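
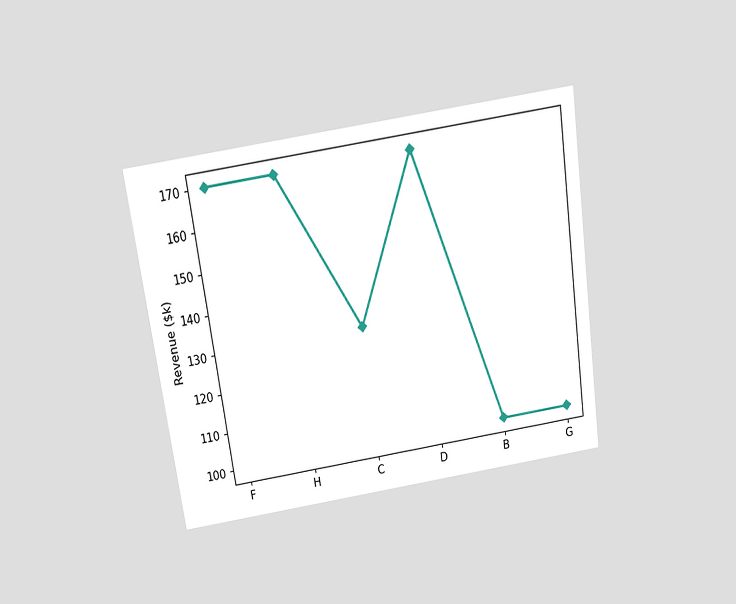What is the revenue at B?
The chart is tilted about 8° counter-clockwise and viewed slightly from above. At B, the line is at $100k.

$100k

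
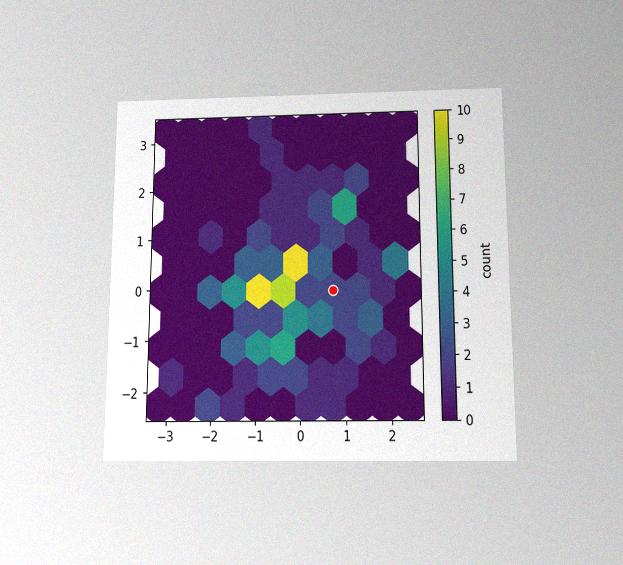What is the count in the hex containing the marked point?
The chart is viewed slightly from below, with some photo noise. The marked hex reads 2 on the colorbar.

2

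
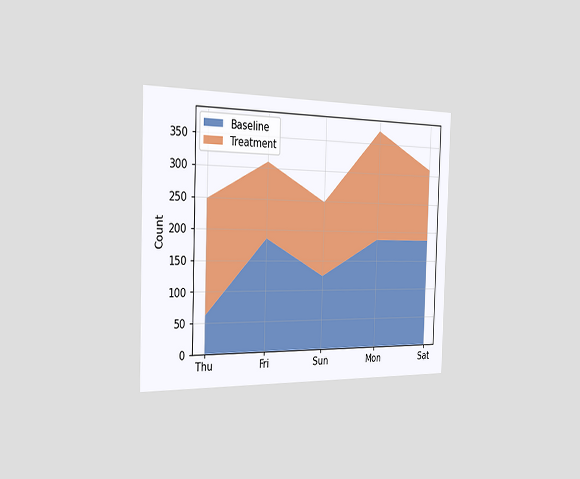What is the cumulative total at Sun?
248

The chart is viewed slightly from the left. The stacked total at Sun reaches 248.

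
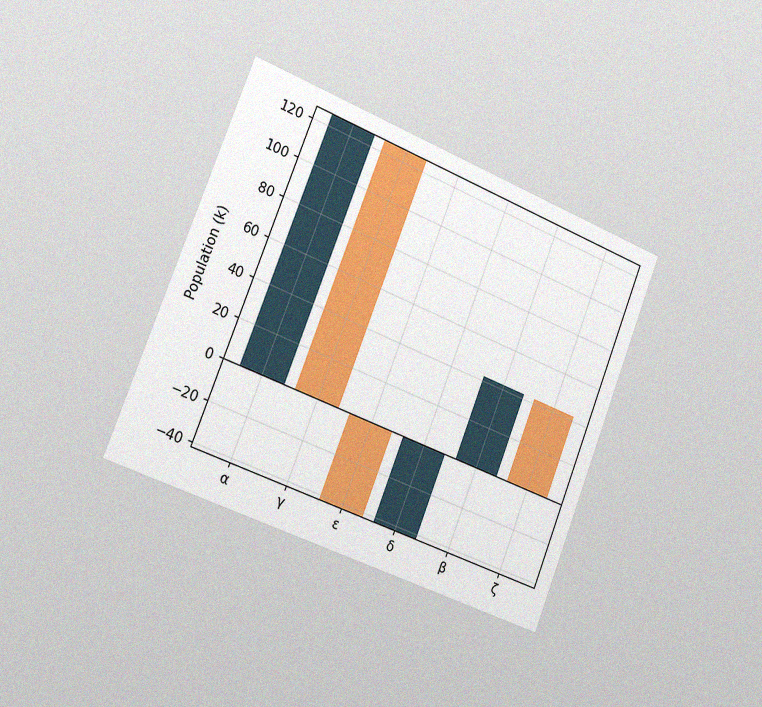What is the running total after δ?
0k

The chart is tilted about 21° clockwise and viewed slightly from the left, with some photo noise. After δ the running total reaches 0k.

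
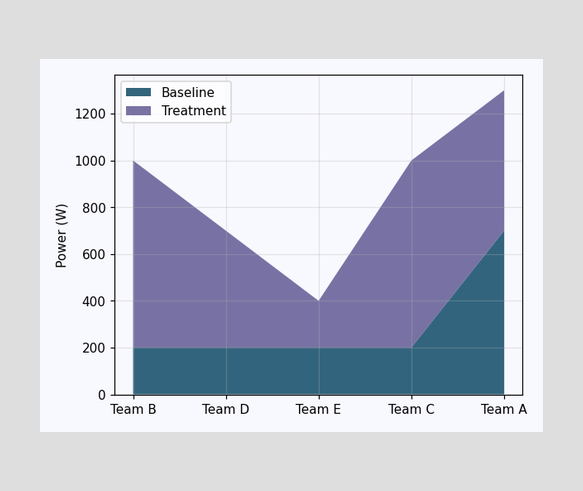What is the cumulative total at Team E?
The stacked total at Team E reaches 400W.

400W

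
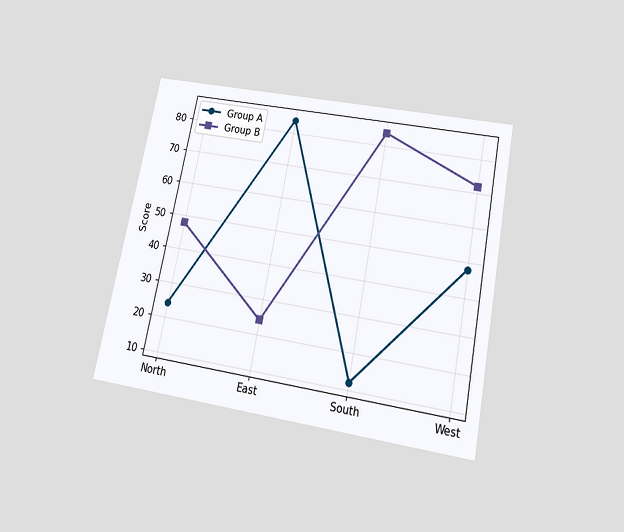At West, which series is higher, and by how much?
The chart is tilted about 11° clockwise and viewed slightly from below. At West, Group B sits above the other line by 24.

Group B, by 24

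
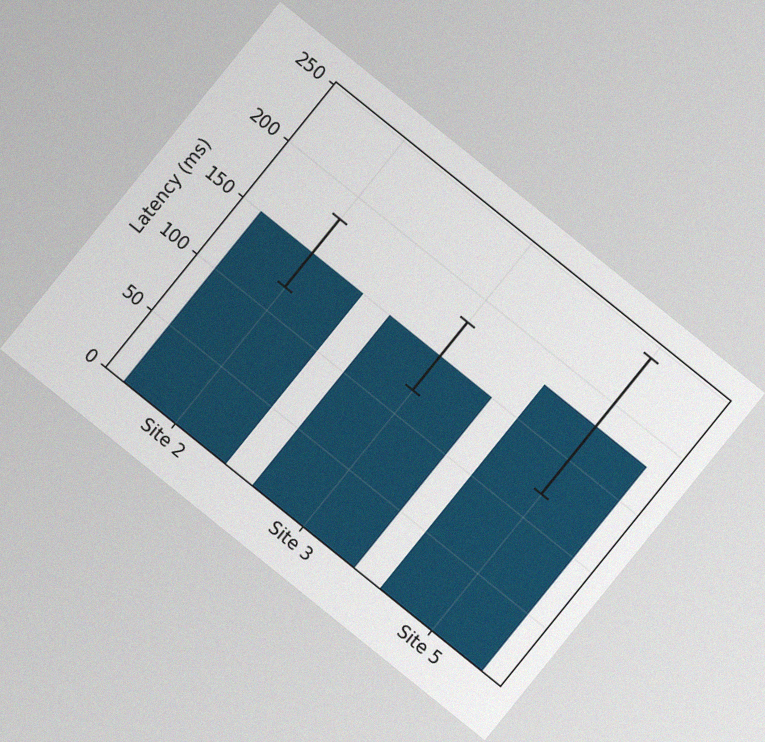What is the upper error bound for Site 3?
The chart is tilted about 39° clockwise, with some photo noise. The Site 3 bar's upper whisker reaches 180ms.

180ms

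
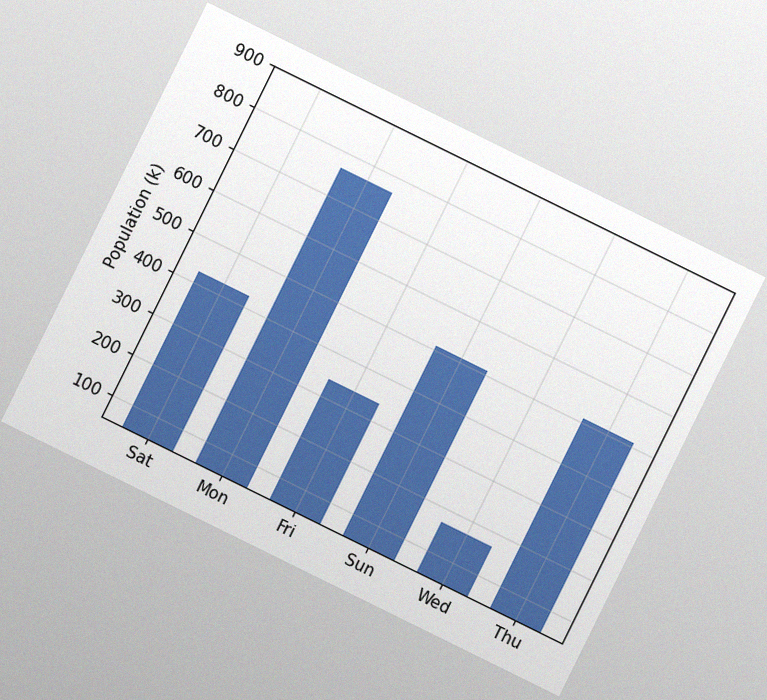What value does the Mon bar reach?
The chart is tilted about 26° clockwise, with some photo noise. Reading along the chart's y-axis, the Mon bar reaches 765k.

765k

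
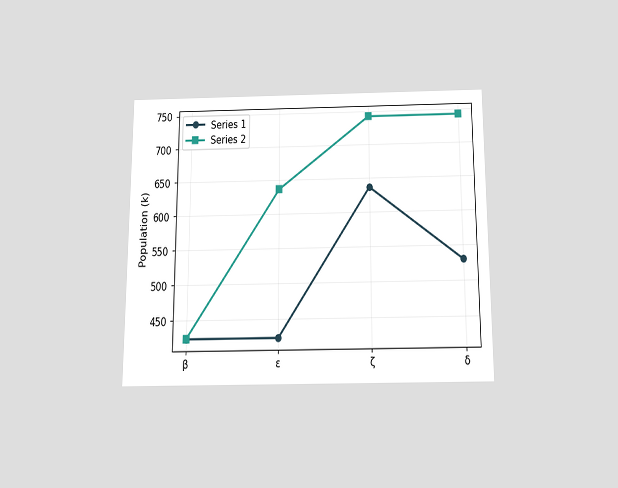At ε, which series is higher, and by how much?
The chart is viewed slightly from below. At ε, Series 2 sits above the other line by 212k.

Series 2, by 212k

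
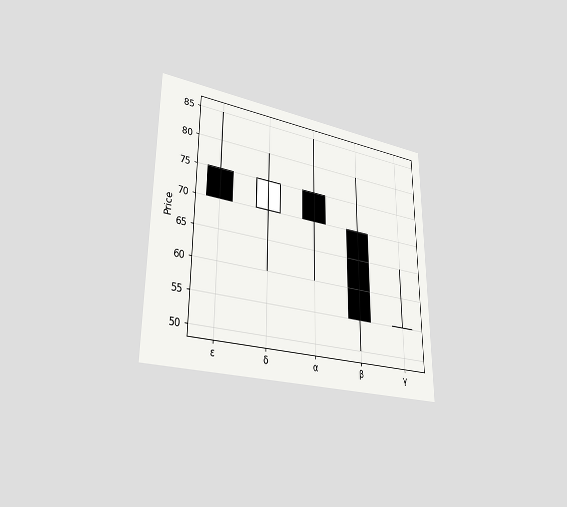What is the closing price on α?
70

The chart is viewed slightly from the left. The α candle closes at 70.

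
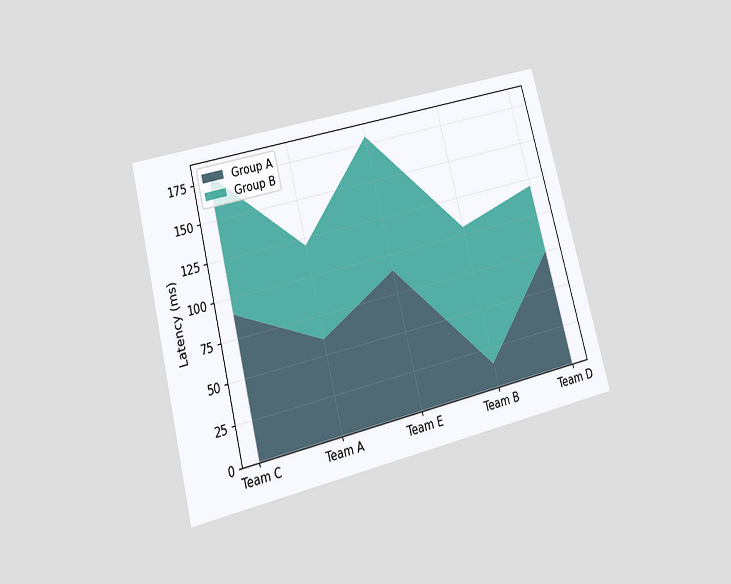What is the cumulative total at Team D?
The chart is tilted about 14° counter-clockwise and viewed at a slight angle. The stacked total at Team D reaches 120ms.

120ms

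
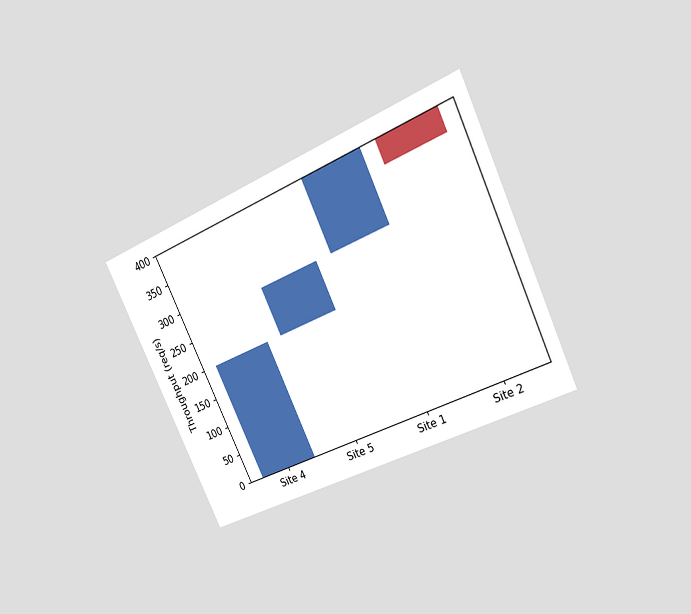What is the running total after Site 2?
The chart is tilted about 25° counter-clockwise and viewed at a slight angle. After Site 2 the running total reaches 360req/s.

360req/s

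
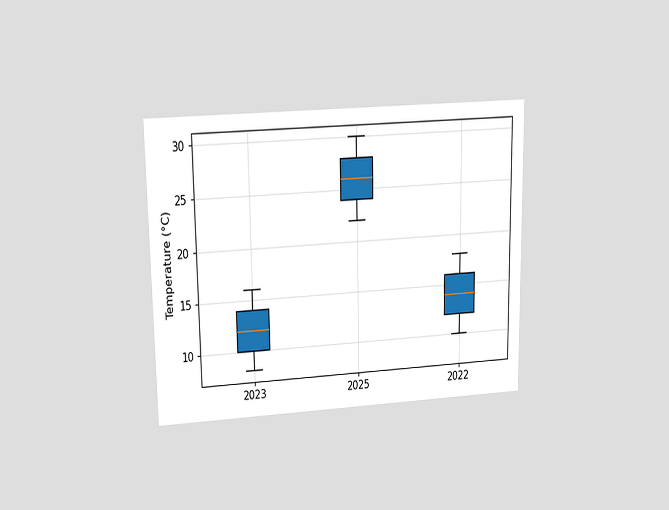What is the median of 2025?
26°C

The chart is viewed slightly from above. The median line in the 2025 box sits at 26°C.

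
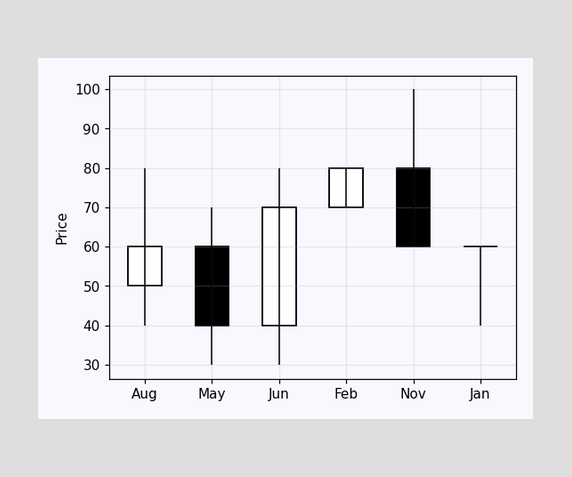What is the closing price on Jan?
60

The Jan candle closes at 60.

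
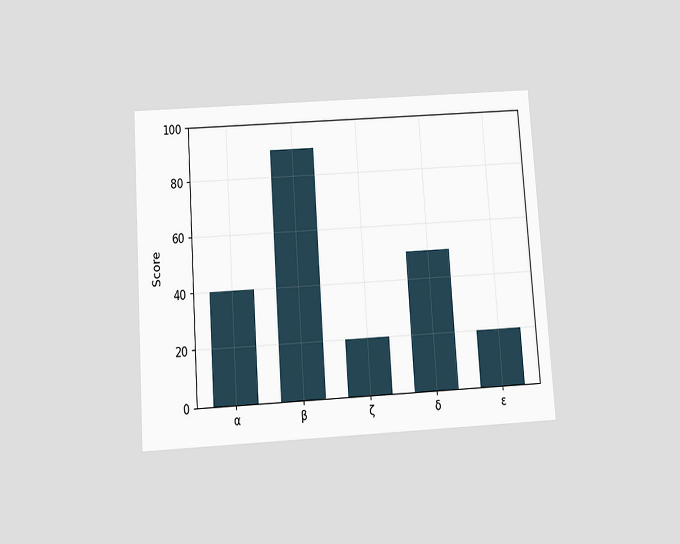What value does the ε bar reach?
20

The chart is tilted about 4° counter-clockwise and viewed slightly from below. Reading along the chart's y-axis, the ε bar reaches 20.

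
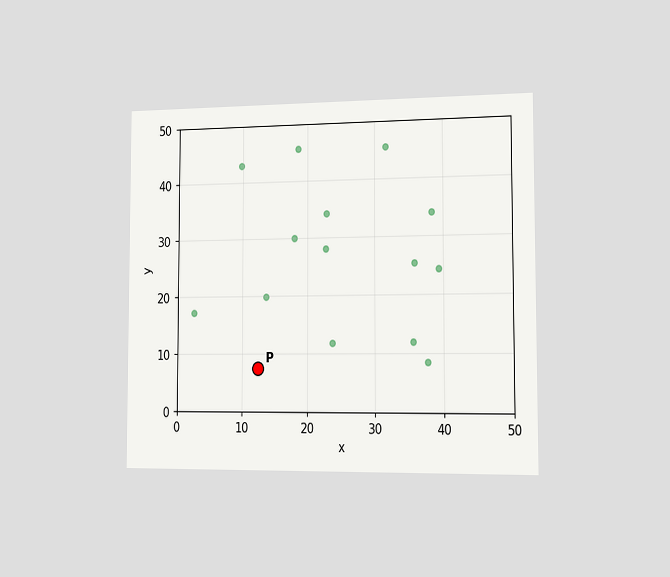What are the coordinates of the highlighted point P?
(12.5, 7.5)

The chart is viewed slightly from the right. Following the gridlines from P to each axis, P sits at (12.5, 7.5).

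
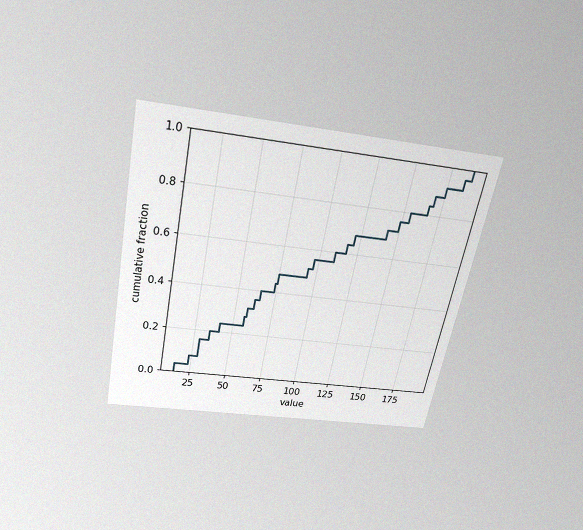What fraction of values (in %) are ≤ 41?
The chart is tilted about 11° clockwise and viewed slightly from above, with some photo noise. At x=41 the ECDF step is at 24%.

24%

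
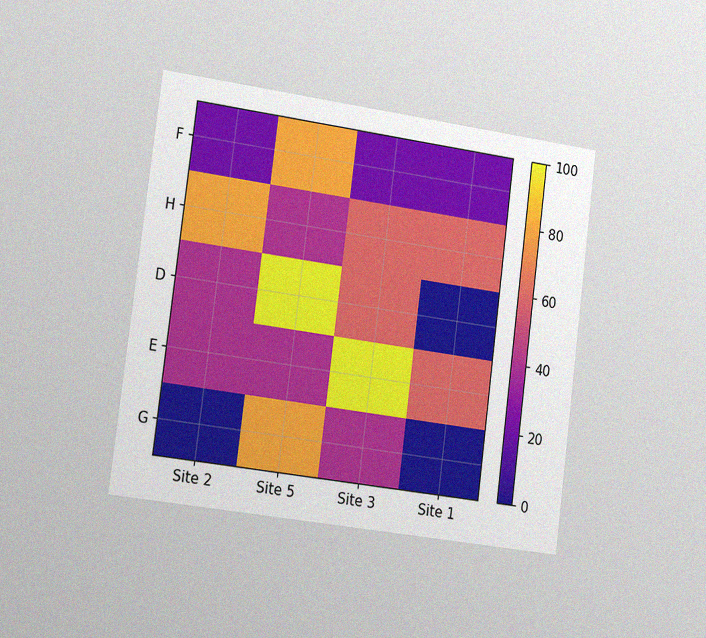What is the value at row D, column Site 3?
60

The chart is tilted about 7° clockwise and viewed slightly from the left, with some photo noise. Matching cell (D, Site 3) against the colorbar gives 60.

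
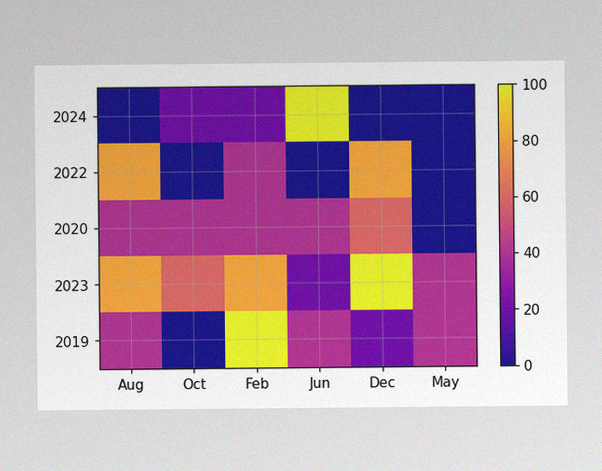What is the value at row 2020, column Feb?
40

The image has some photo noise and uneven lighting. Matching cell (2020, Feb) against the colorbar gives 40.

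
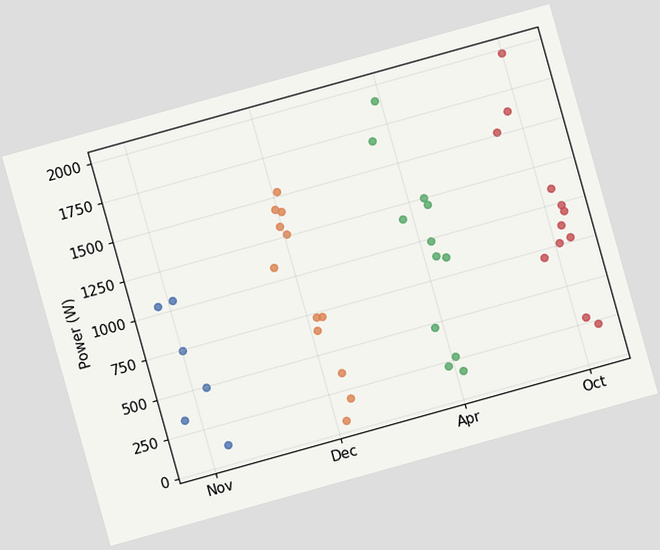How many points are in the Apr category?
12

The chart is tilted about 16° counter-clockwise. Counting the markers in the Apr column gives 12.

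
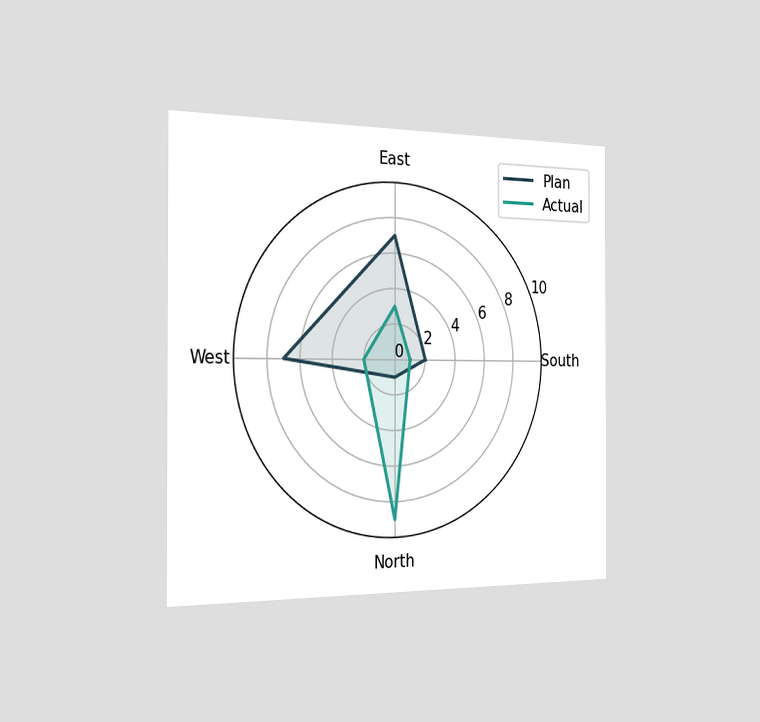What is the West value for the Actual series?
2

The chart is viewed slightly from the left. On the West axis, Actual reaches 2.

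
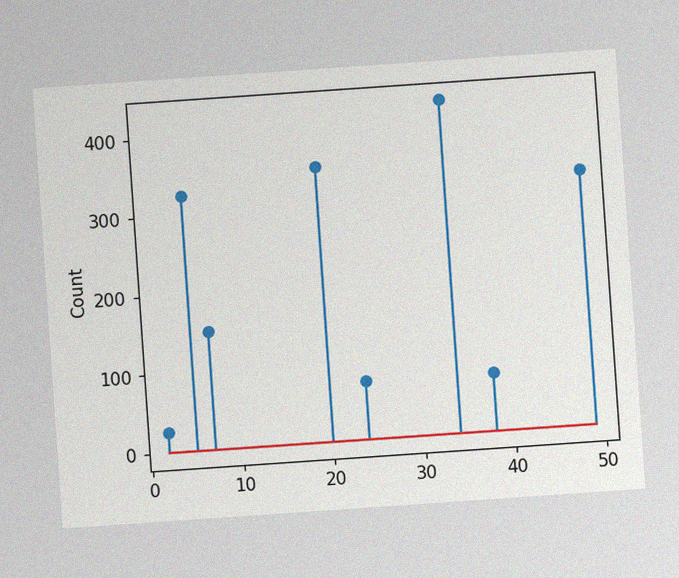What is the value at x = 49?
325

The chart is tilted about 4° counter-clockwise, with some photo noise. The stem at x=49 reaches 325.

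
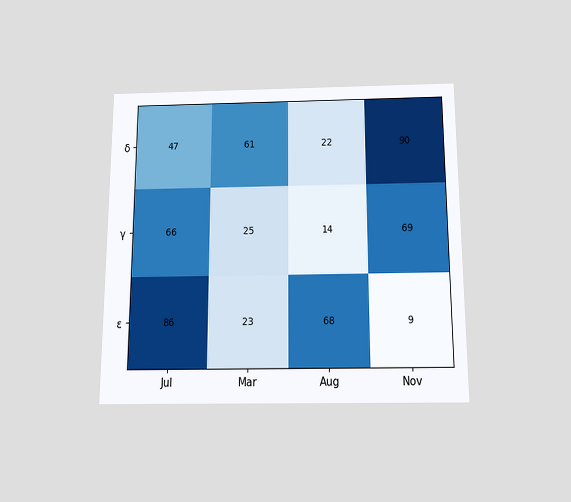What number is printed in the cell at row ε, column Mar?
The chart is viewed slightly from below. The (ε, Mar) cell reads 23.

23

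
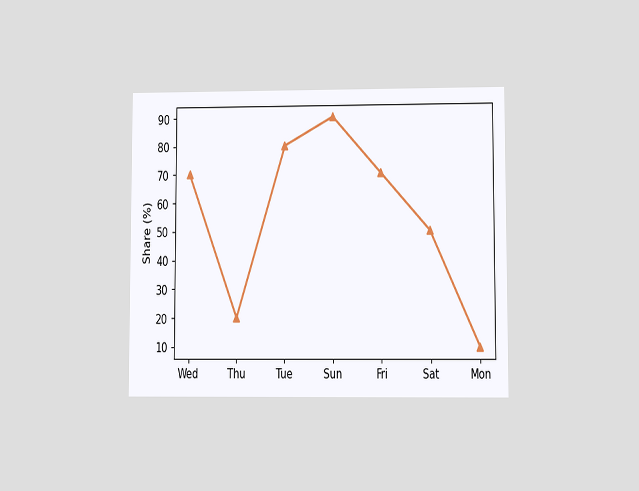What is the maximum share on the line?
The chart is viewed at a slight angle. The highest point is at Sun, and reading across to the y-axis gives 90%.

90%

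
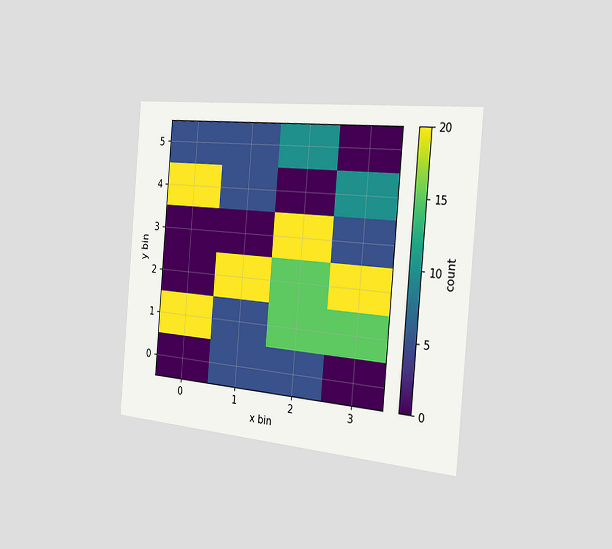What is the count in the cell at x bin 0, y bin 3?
0

The chart is tilted about 5° clockwise and viewed slightly from the right. Matching the cell (0, 3) against the colorbar gives 0.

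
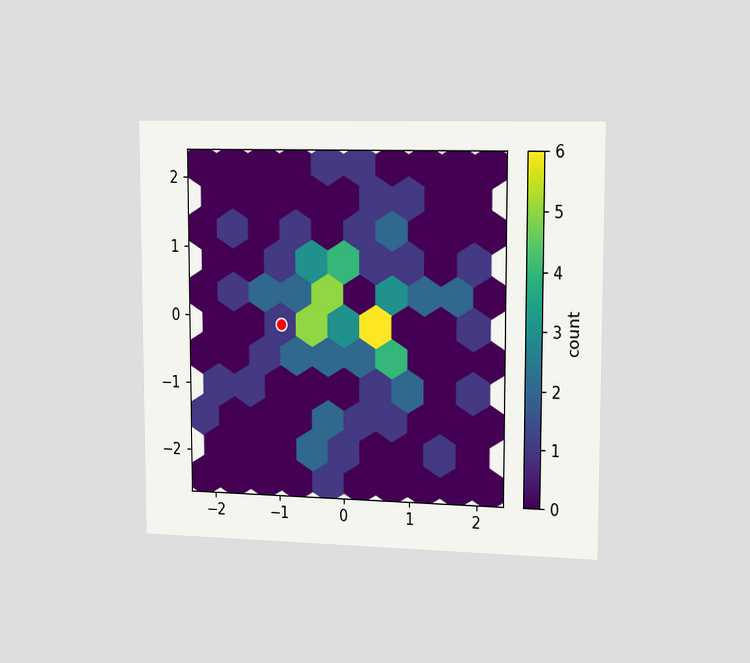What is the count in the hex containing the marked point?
1

The chart is viewed slightly from the right. The marked hex reads 1 on the colorbar.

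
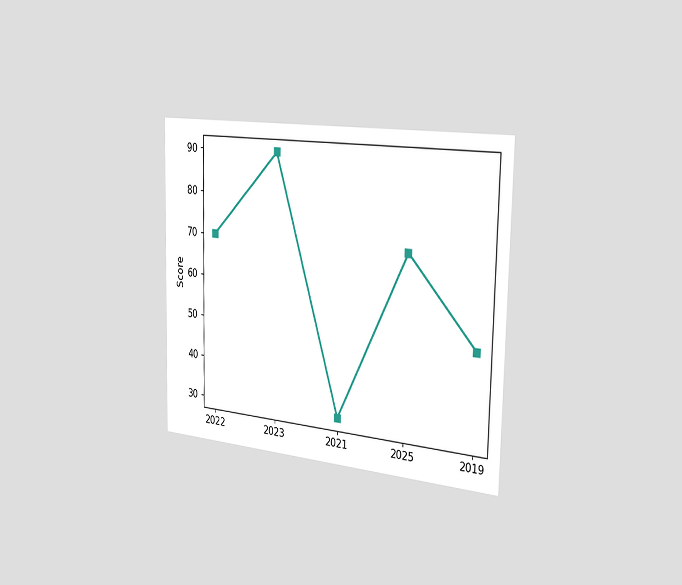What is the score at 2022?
70

The chart is viewed slightly from the right. At 2022, the line is at 70.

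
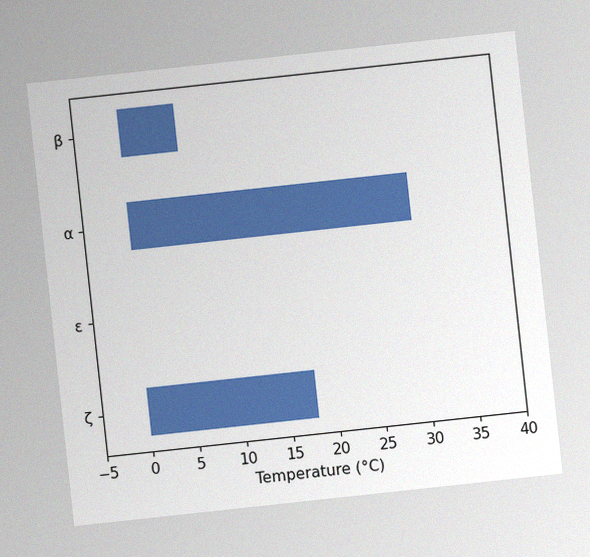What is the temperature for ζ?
18°C

The chart is tilted about 6° counter-clockwise, with some photo noise. Reading along the chart's x-axis, the ζ bar reaches 18°C.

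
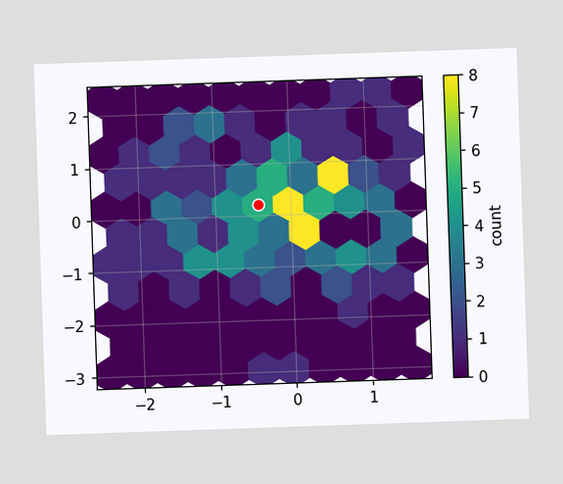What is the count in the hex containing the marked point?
The marked hex reads 5 on the colorbar.

5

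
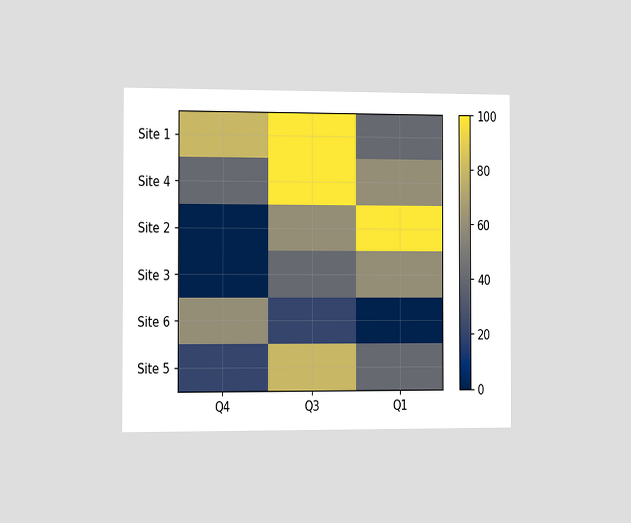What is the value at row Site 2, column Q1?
100

The chart is viewed slightly from the left. Matching cell (Site 2, Q1) against the colorbar gives 100.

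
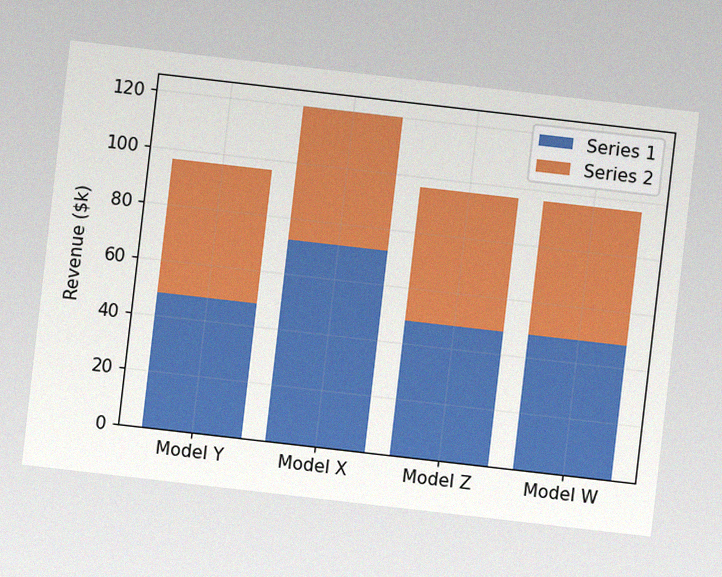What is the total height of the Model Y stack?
The chart is tilted about 7° clockwise, with some photo noise. The Model Y stack's top reaches $96k on the y-axis.

$96k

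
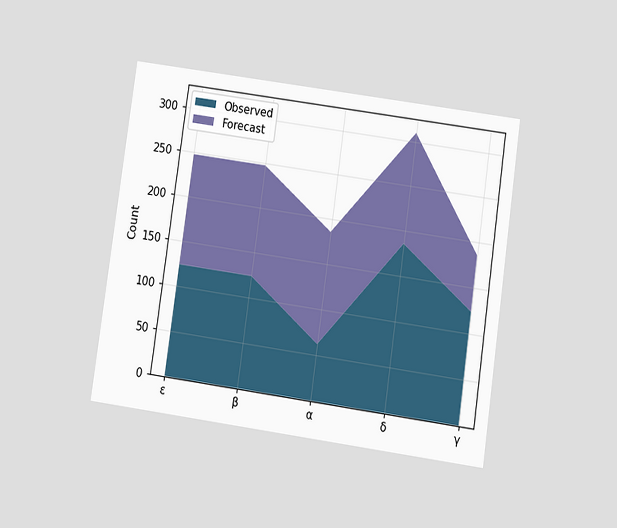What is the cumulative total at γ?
The chart is tilted about 8° clockwise and viewed slightly from below. The stacked total at γ reaches 186.

186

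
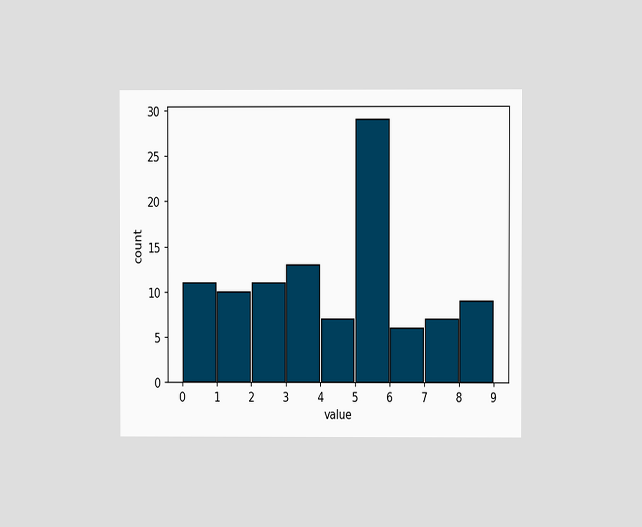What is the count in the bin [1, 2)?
The chart is viewed at a slight angle. The [1, 2) bin has height 10.

10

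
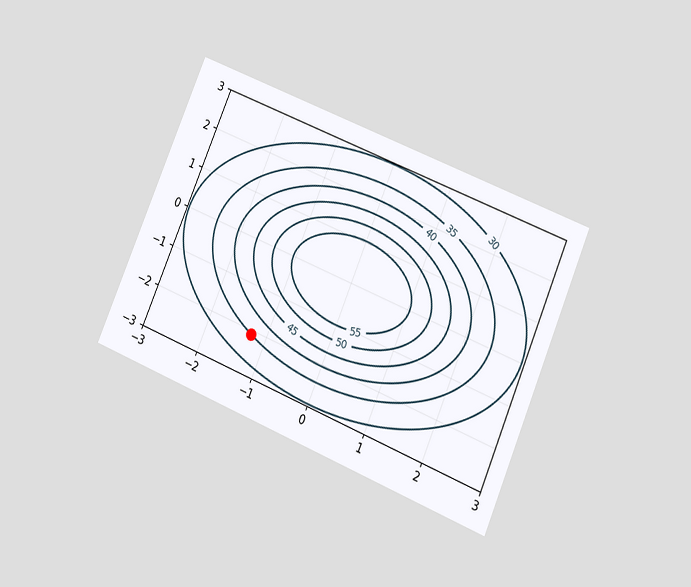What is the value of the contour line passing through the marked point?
The chart is tilted about 23° clockwise and viewed at a slight angle. The marked point sits on the contour labelled 35.

35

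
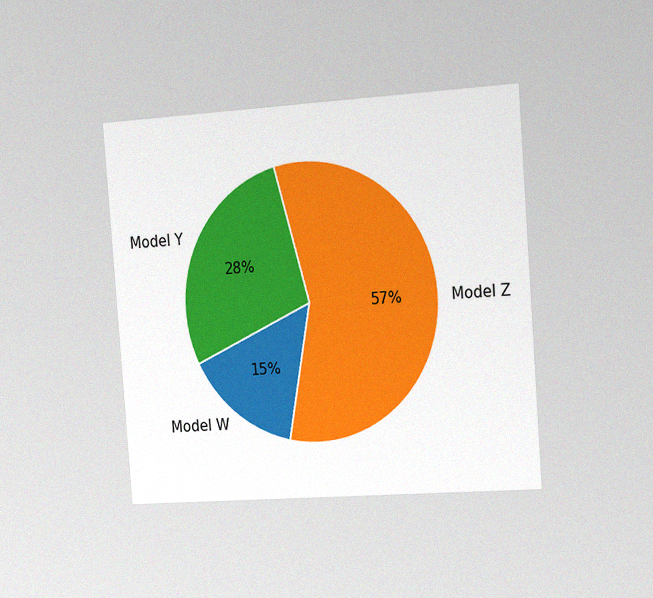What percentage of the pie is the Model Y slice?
28%

The chart is tilted about 4° counter-clockwise and viewed slightly from the right, with some photo noise. The Model Y slice takes up 28% of the pie.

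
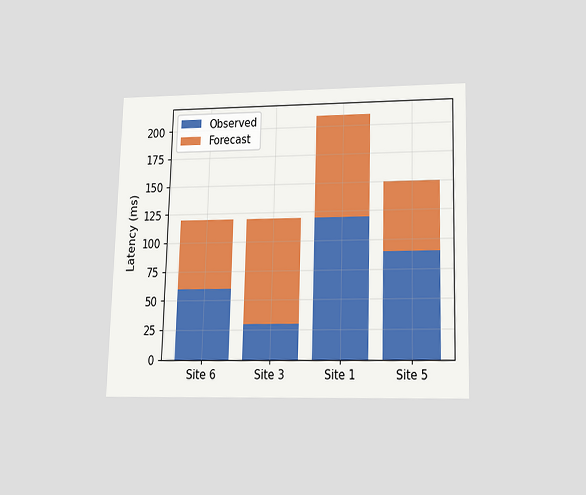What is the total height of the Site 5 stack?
The chart is viewed slightly from below. The Site 5 stack's top reaches 150ms on the y-axis.

150ms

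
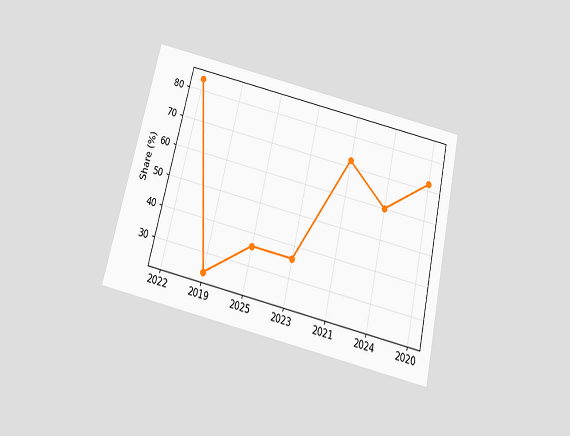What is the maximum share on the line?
The chart is tilted about 13° clockwise and viewed slightly from below. The highest point is at 2022, and reading across to the y-axis gives 84%.

84%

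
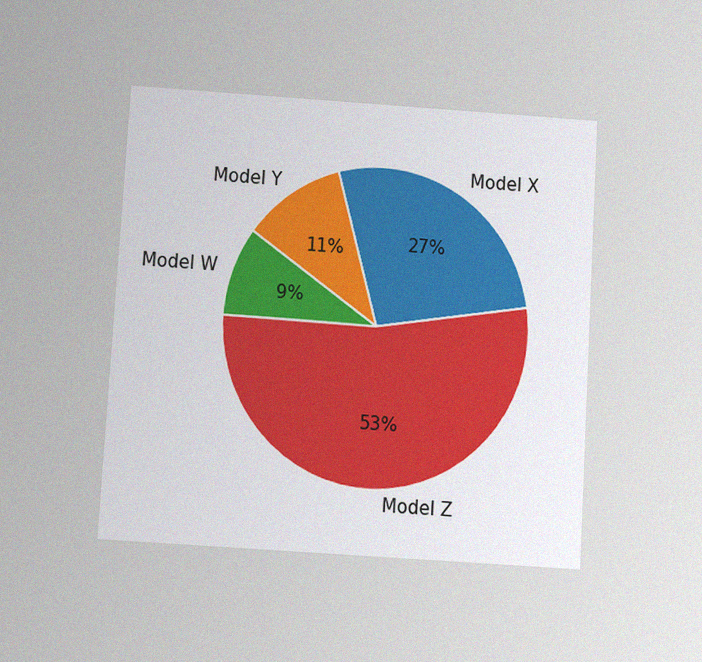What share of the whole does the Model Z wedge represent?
The chart is tilted about 3° clockwise and viewed slightly from below, with some photo noise. The Model Z slice takes up 53% of the pie.

53%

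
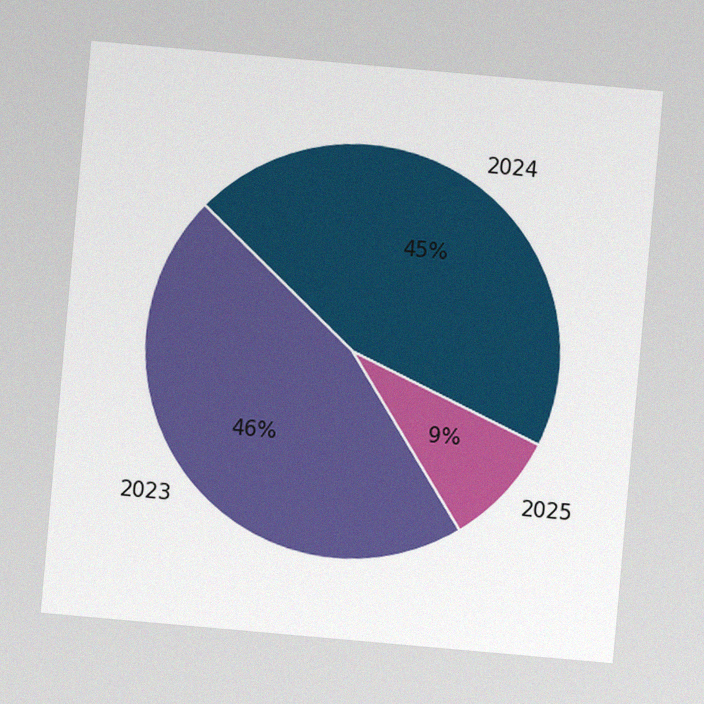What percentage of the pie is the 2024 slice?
45%

The chart is tilted about 5° clockwise, with some photo noise. The 2024 slice takes up 45% of the pie.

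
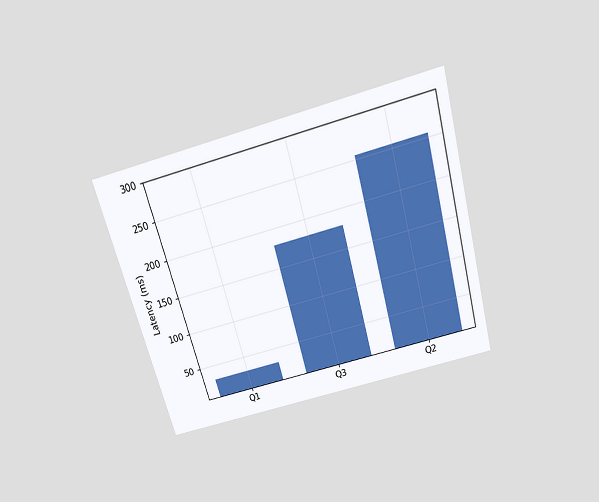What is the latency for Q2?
255ms

The chart is tilted about 15° counter-clockwise and viewed slightly from above. Reading along the chart's y-axis, the Q2 bar reaches 255ms.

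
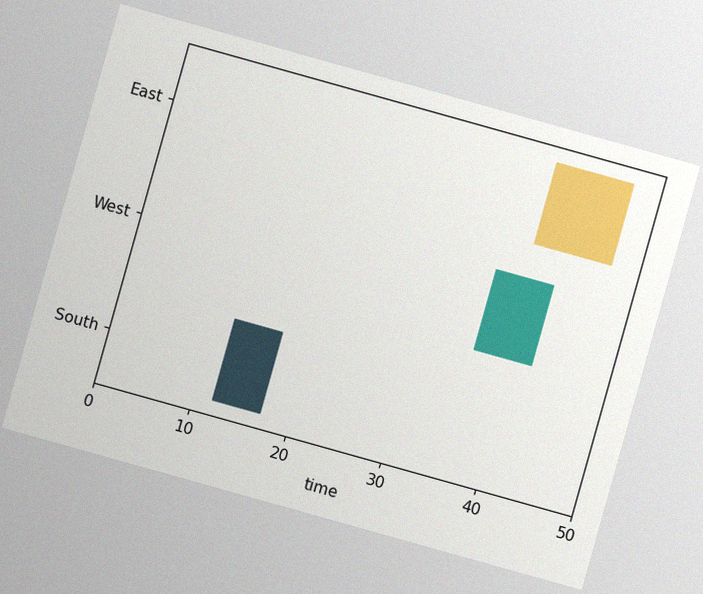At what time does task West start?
The chart is tilted about 16° clockwise, with some photo noise. The West bar begins at t=36.

36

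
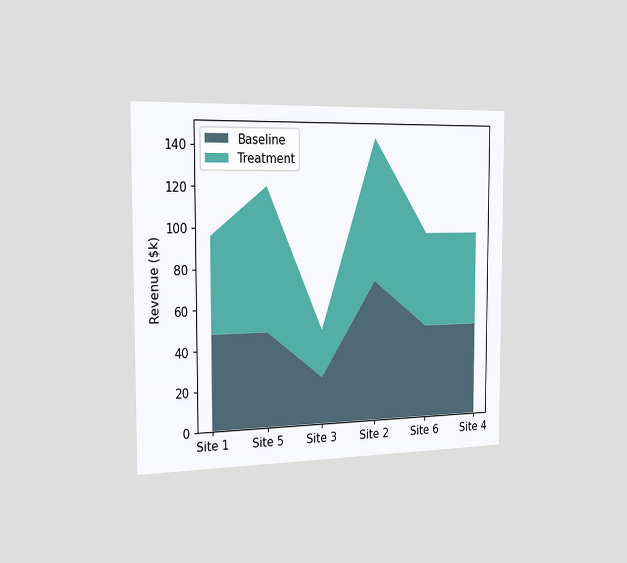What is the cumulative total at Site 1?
The chart is viewed slightly from the left. The stacked total at Site 1 reaches $96k.

$96k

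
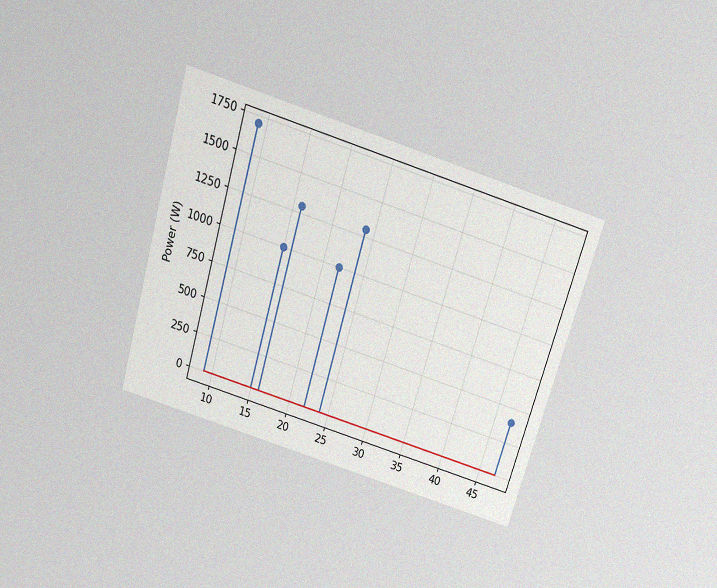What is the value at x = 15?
1000W

The chart is tilted about 17° clockwise and viewed slightly from above, with some photo noise. The stem at x=15 reaches 1000W.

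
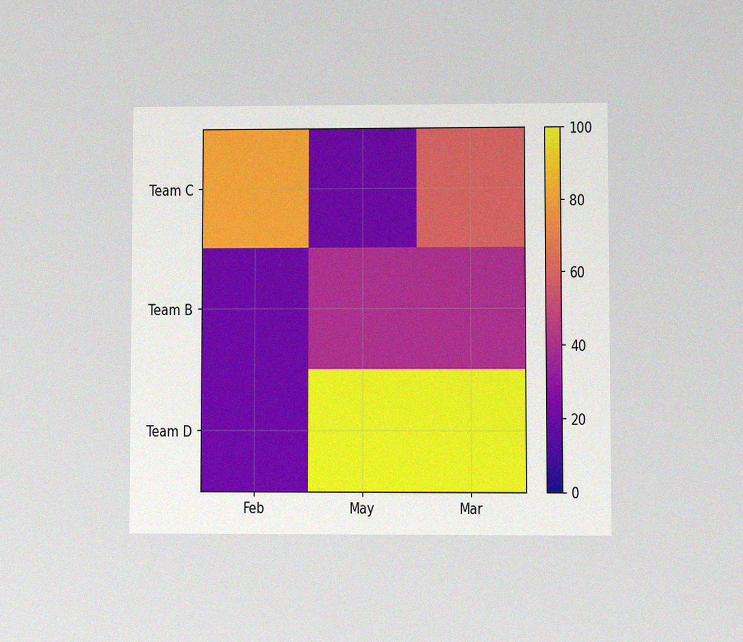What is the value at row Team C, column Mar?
The chart is viewed at a slight angle, with some photo noise. Matching cell (Team C, Mar) against the colorbar gives 60.

60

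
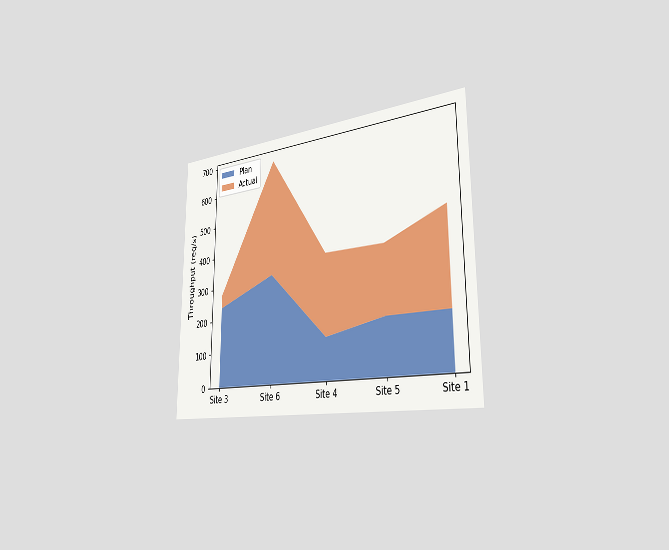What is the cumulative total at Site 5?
360req/s

The chart is viewed slightly from the right. The stacked total at Site 5 reaches 360req/s.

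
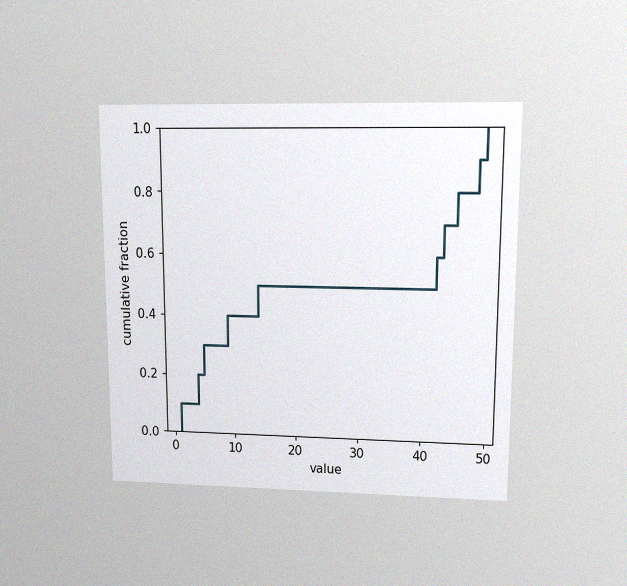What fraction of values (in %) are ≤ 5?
30%

The chart is viewed at a slight angle, with some photo noise. At x=5 the ECDF step is at 30%.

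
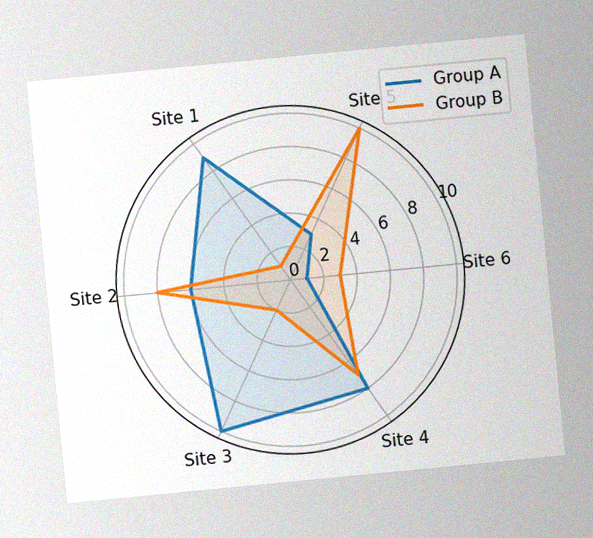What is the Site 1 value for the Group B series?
1

The chart is tilted about 6° counter-clockwise, with some photo noise. On the Site 1 axis, Group B reaches 1.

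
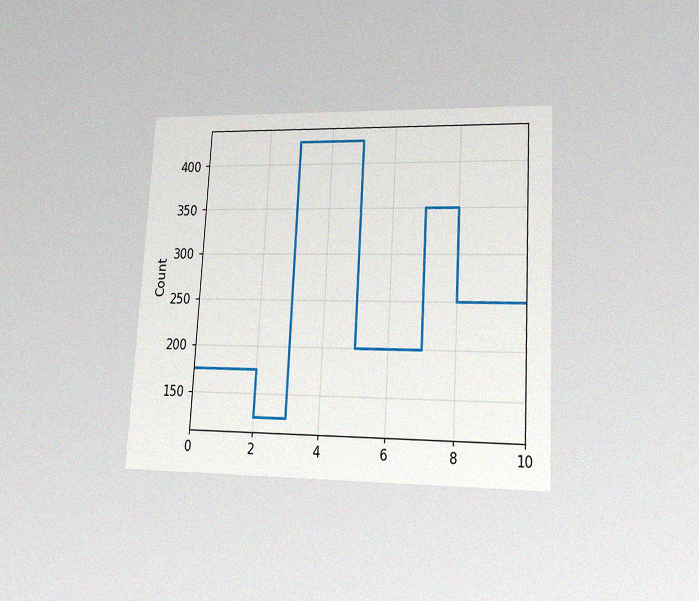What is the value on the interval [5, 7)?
The chart is tilted about 3° clockwise and viewed at a slight angle, with some photo noise. On [5, 7) the step sits at 200.

200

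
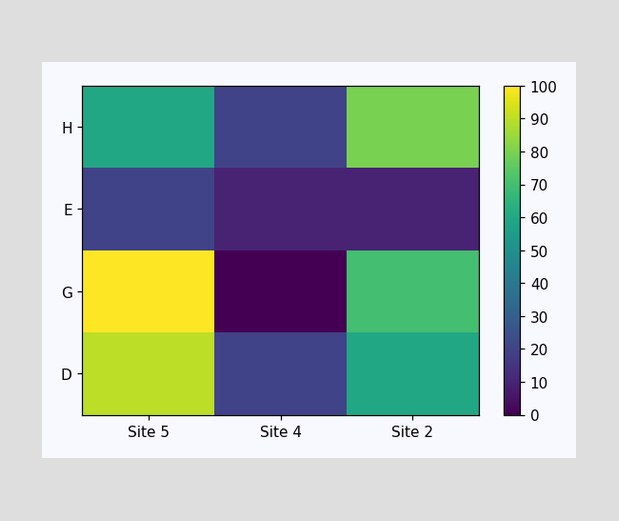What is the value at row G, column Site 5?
100

Matching cell (G, Site 5) against the colorbar gives 100.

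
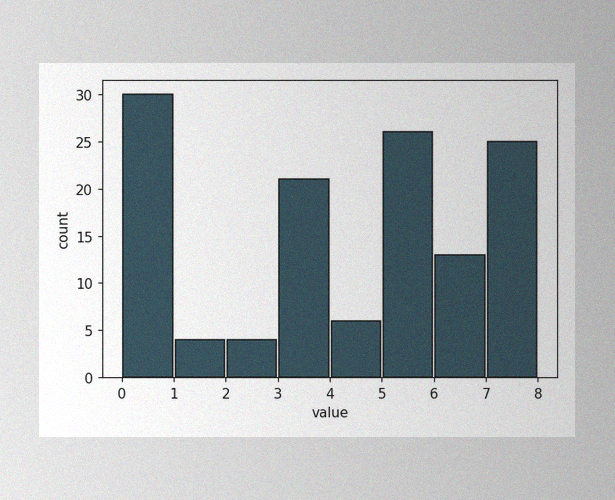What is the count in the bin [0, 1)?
The image has some photo noise and uneven lighting. The [0, 1) bin has height 30.

30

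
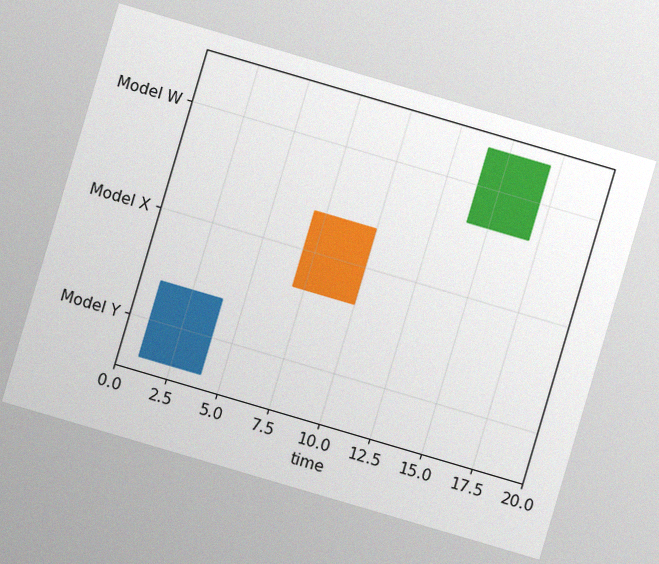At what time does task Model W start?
The chart is tilted about 16° clockwise, with some photo noise. The Model W bar begins at t=14.

14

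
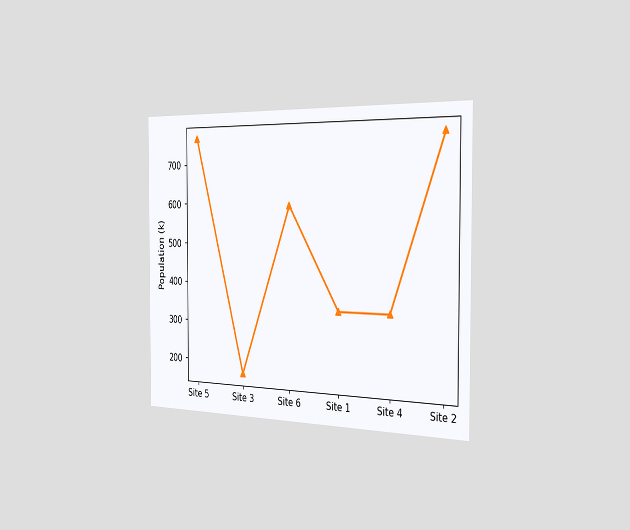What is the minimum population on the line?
The chart is viewed slightly from the right. The lowest point is at Site 3, and reading across to the y-axis gives 170k.

170k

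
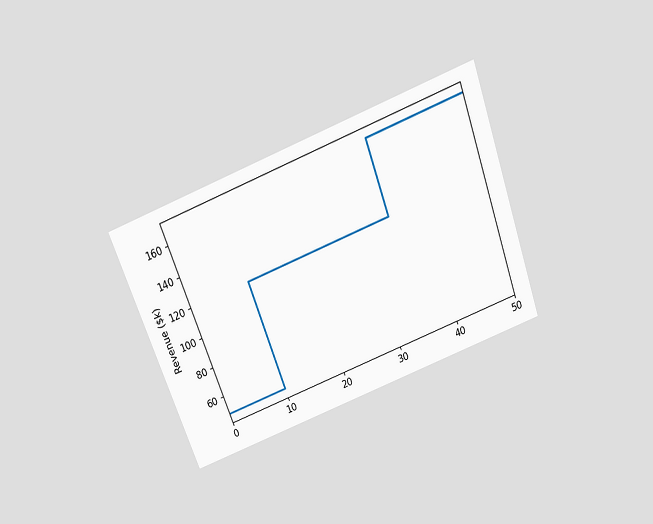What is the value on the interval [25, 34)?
The chart is tilted about 20° counter-clockwise and viewed slightly from above. On [25, 34) the step sits at $120k.

$120k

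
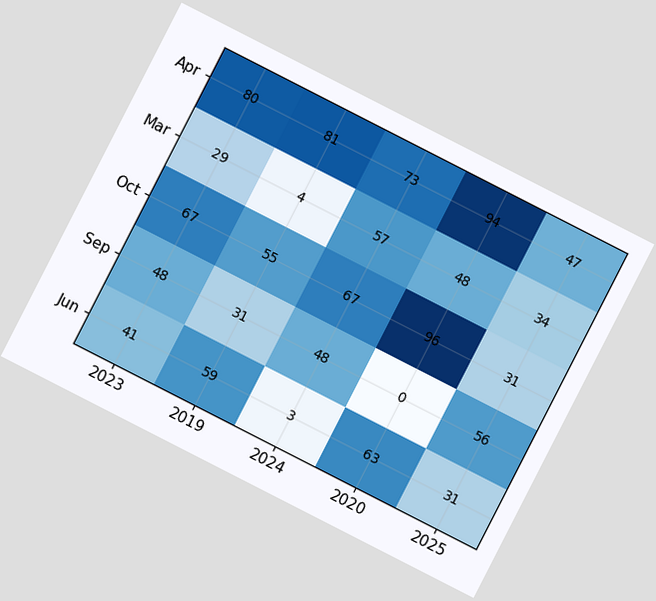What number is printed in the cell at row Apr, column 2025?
The chart is tilted about 27° clockwise. The (Apr, 2025) cell reads 47.

47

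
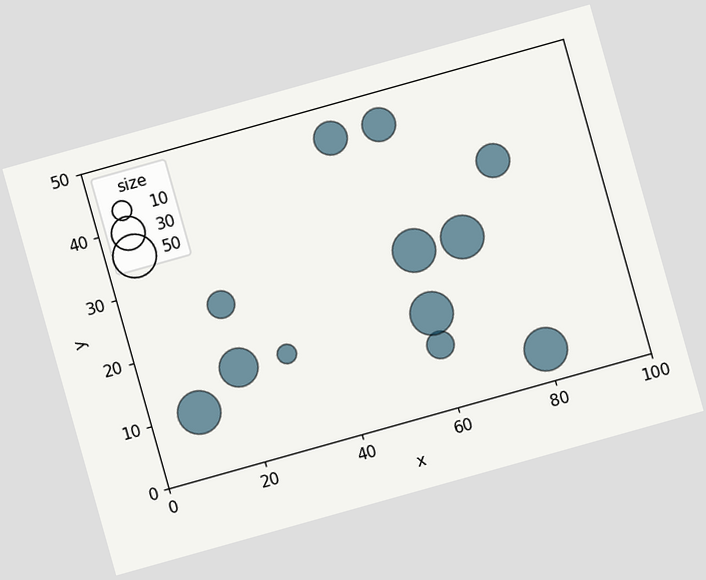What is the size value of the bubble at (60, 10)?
20

The chart is tilted about 16° counter-clockwise. Matching the bubble at (60, 10) against the size legend gives 20.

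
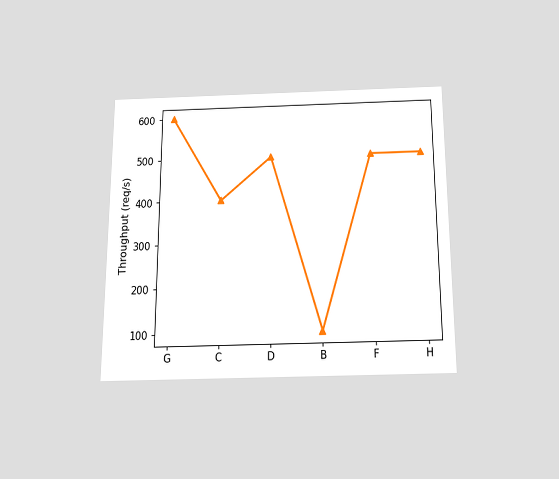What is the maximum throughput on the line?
The chart is viewed slightly from below. The highest point is at G, and reading across to the y-axis gives 600req/s.

600req/s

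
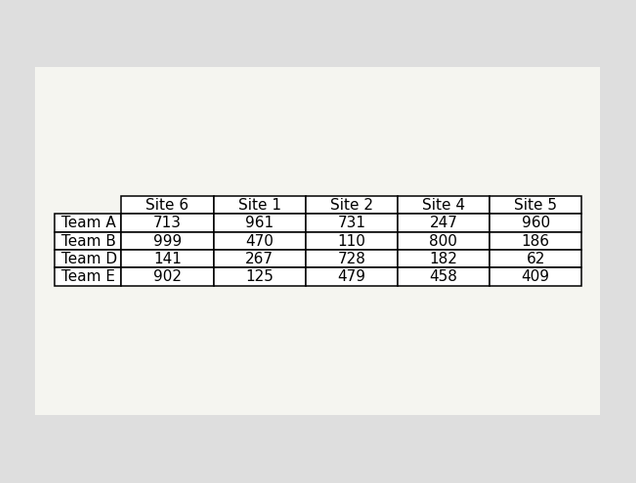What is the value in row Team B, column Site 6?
The (Team B, Site 6) cell reads 999.

999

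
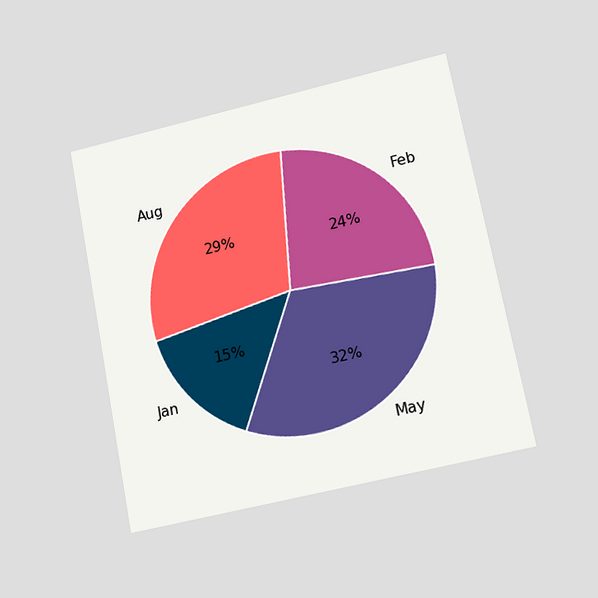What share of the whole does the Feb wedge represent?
The chart is tilted about 11° counter-clockwise and viewed at a slight angle. The Feb slice takes up 24% of the pie.

24%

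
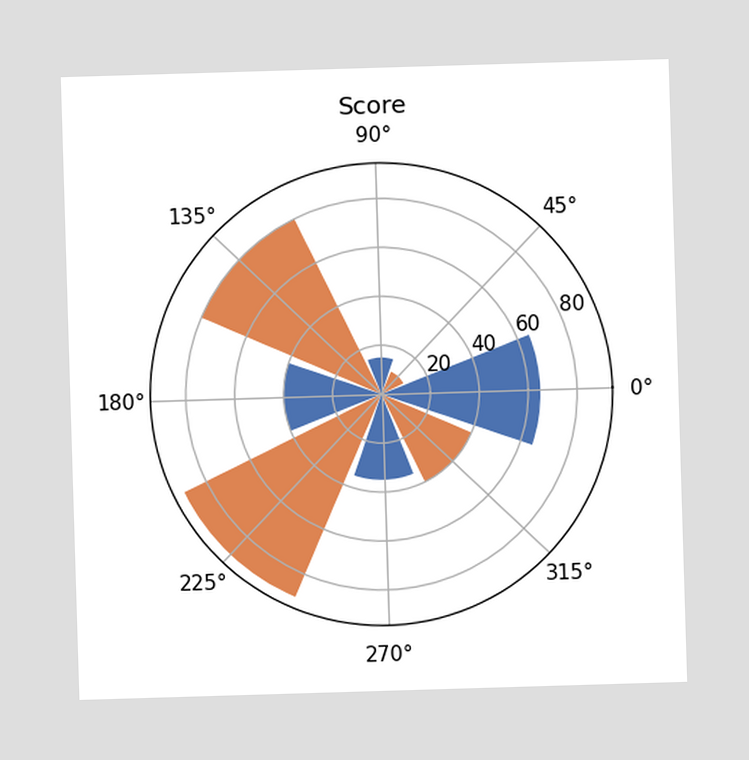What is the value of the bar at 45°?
10

The bar at 45° reaches 10 on the radial axis.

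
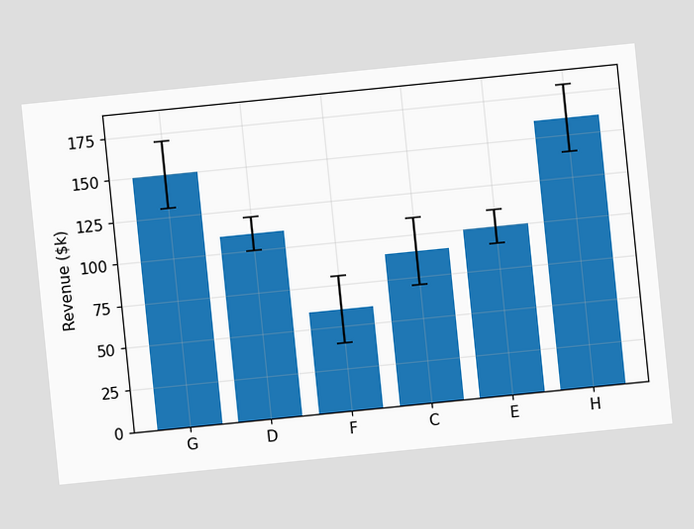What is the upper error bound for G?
$170k

The chart is tilted about 6° counter-clockwise. The G bar's upper whisker reaches $170k.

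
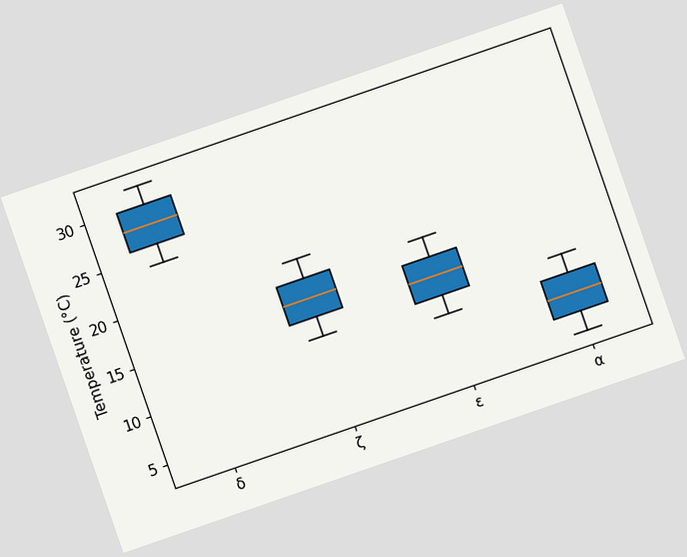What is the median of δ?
28°C

The chart is tilted about 19° counter-clockwise. The median line in the δ box sits at 28°C.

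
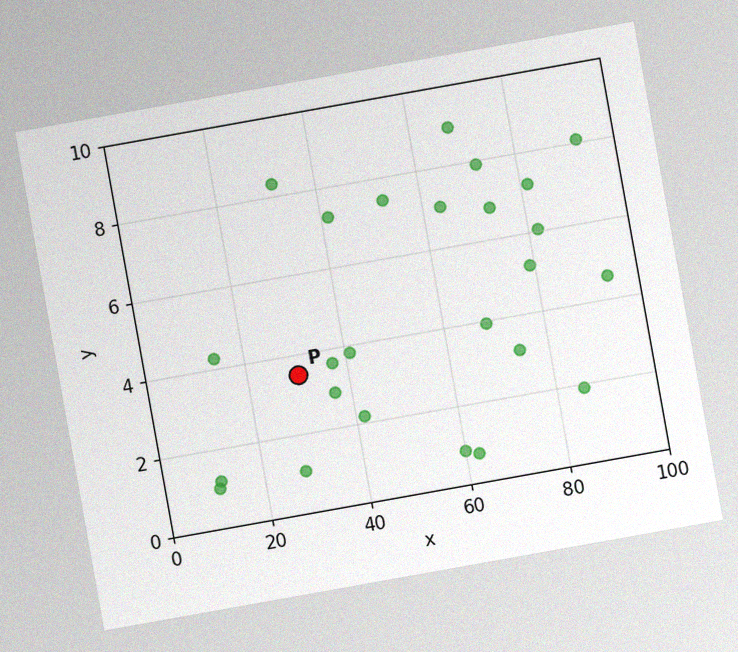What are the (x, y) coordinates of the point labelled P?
(30, 3.5)

The chart is tilted about 10° counter-clockwise, with some photo noise. Following the gridlines from P to each axis, P sits at (30, 3.5).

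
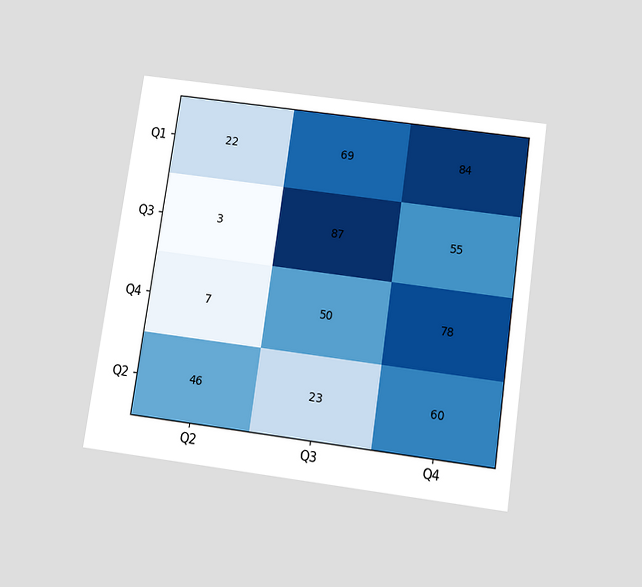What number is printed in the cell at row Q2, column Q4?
The chart is tilted about 8° clockwise and viewed slightly from below. The (Q2, Q4) cell reads 60.

60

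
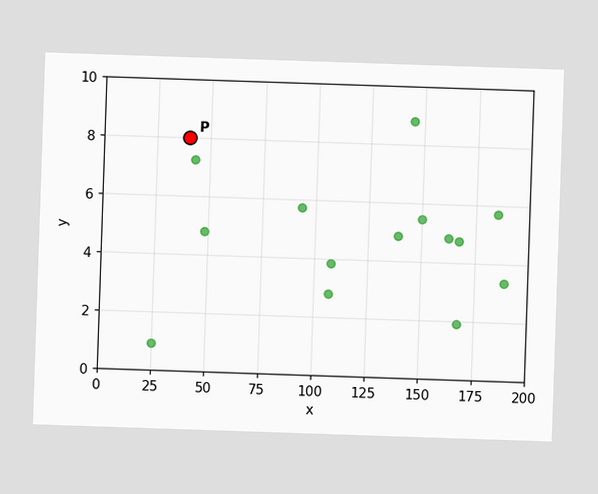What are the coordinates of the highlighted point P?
(40, 8)

Following the gridlines from P to each axis, P sits at (40, 8).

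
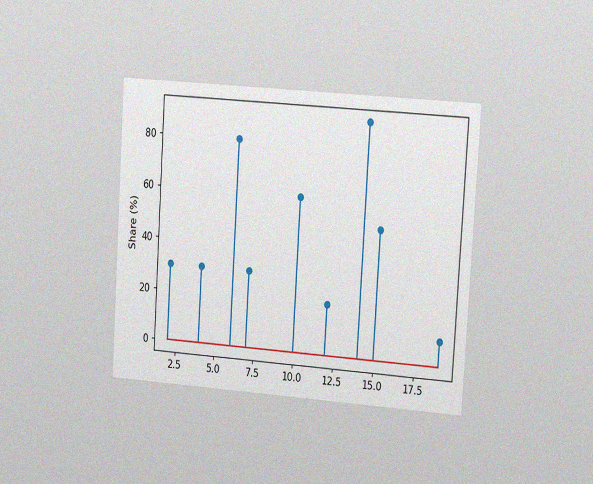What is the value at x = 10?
60%

The chart is tilted about 4° clockwise and viewed slightly from the right, with some photo noise. The stem at x=10 reaches 60%.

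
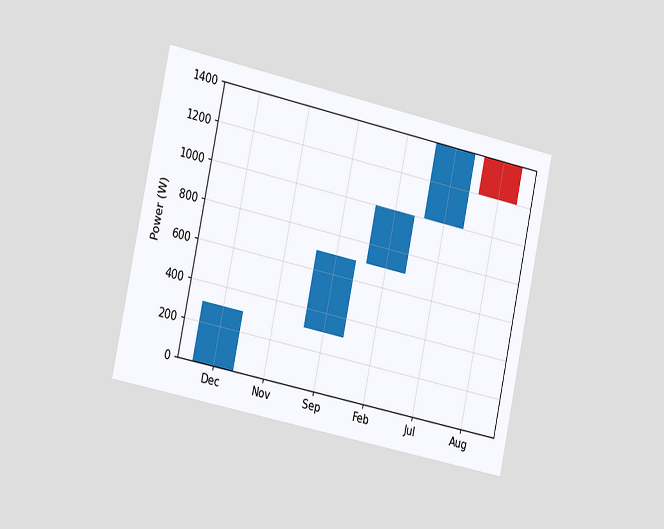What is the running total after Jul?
1400W

The chart is tilted about 12° clockwise and viewed slightly from the left. After Jul the running total reaches 1400W.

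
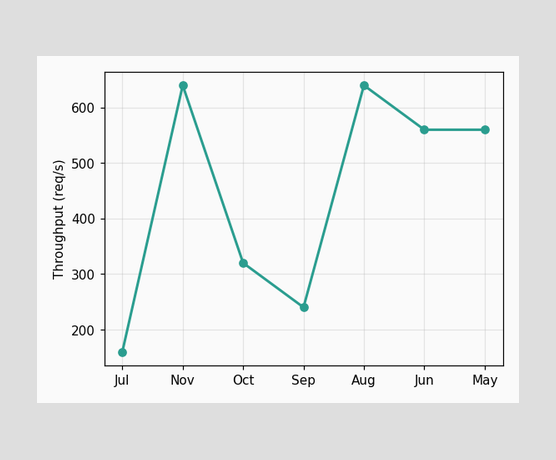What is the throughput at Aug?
At Aug, the line is at 640req/s.

640req/s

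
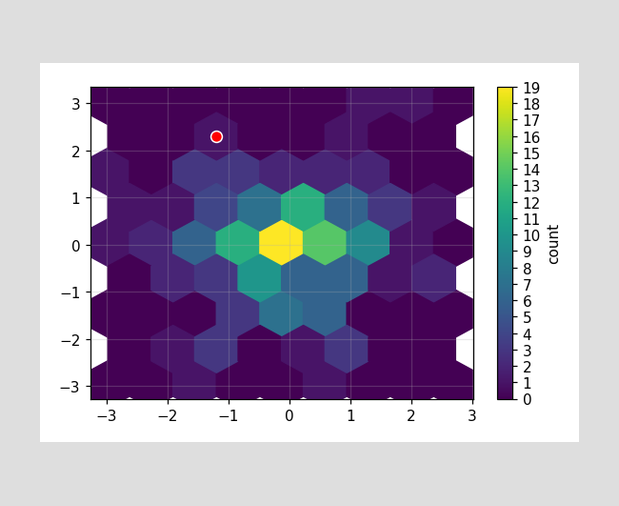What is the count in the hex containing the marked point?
The marked hex reads 1 on the colorbar.

1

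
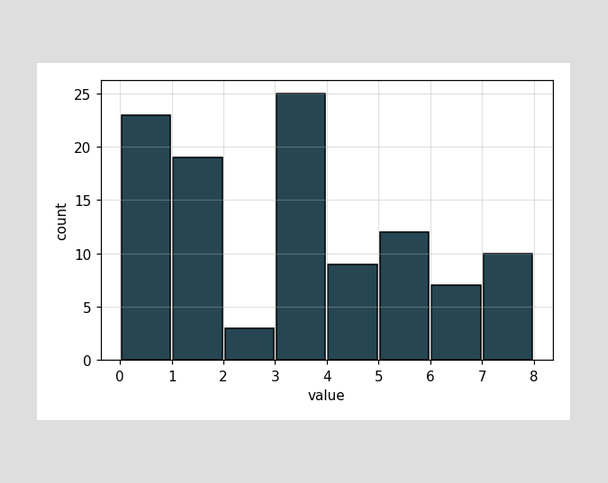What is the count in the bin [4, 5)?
The [4, 5) bin has height 9.

9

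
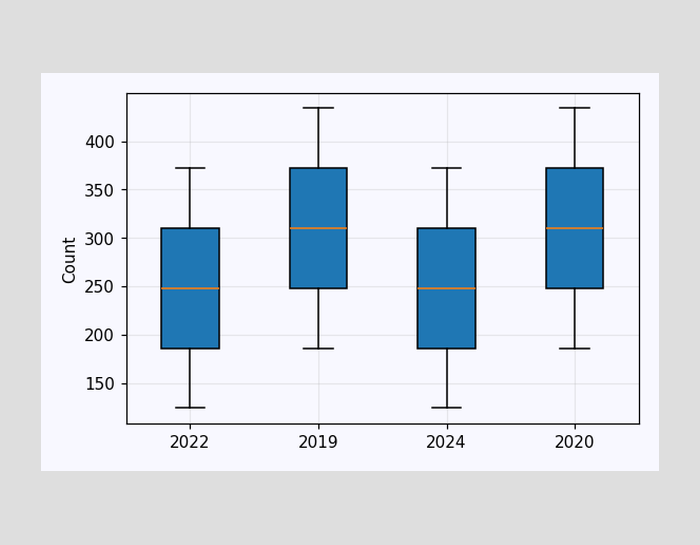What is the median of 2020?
The median line in the 2020 box sits at 310.

310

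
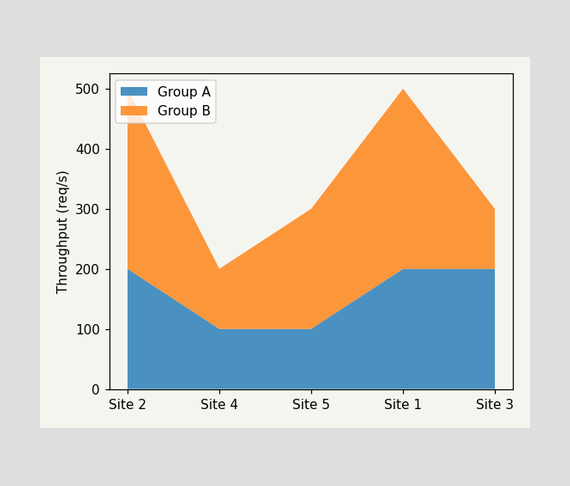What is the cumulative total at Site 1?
The stacked total at Site 1 reaches 500req/s.

500req/s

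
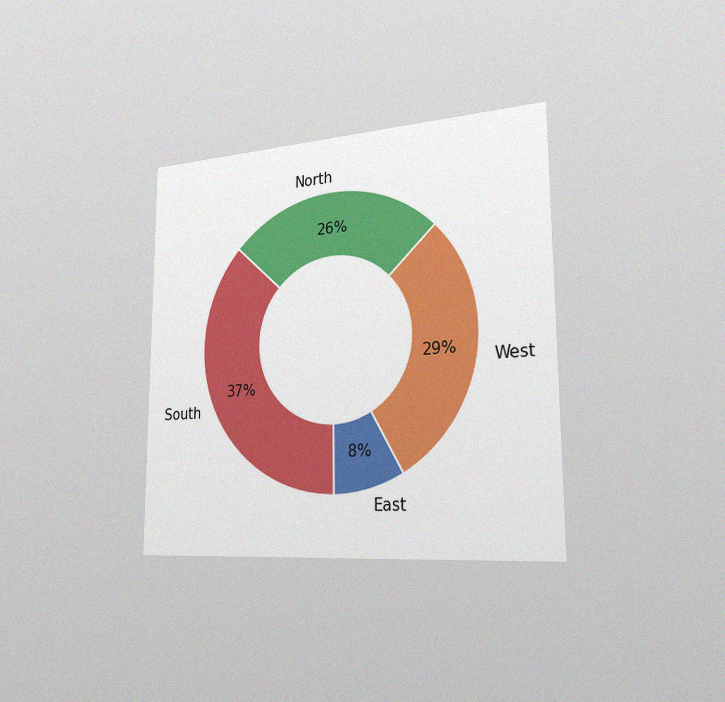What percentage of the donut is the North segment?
26%

The chart is viewed slightly from the right, with some photo noise. The North segment takes up 26% of the ring.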